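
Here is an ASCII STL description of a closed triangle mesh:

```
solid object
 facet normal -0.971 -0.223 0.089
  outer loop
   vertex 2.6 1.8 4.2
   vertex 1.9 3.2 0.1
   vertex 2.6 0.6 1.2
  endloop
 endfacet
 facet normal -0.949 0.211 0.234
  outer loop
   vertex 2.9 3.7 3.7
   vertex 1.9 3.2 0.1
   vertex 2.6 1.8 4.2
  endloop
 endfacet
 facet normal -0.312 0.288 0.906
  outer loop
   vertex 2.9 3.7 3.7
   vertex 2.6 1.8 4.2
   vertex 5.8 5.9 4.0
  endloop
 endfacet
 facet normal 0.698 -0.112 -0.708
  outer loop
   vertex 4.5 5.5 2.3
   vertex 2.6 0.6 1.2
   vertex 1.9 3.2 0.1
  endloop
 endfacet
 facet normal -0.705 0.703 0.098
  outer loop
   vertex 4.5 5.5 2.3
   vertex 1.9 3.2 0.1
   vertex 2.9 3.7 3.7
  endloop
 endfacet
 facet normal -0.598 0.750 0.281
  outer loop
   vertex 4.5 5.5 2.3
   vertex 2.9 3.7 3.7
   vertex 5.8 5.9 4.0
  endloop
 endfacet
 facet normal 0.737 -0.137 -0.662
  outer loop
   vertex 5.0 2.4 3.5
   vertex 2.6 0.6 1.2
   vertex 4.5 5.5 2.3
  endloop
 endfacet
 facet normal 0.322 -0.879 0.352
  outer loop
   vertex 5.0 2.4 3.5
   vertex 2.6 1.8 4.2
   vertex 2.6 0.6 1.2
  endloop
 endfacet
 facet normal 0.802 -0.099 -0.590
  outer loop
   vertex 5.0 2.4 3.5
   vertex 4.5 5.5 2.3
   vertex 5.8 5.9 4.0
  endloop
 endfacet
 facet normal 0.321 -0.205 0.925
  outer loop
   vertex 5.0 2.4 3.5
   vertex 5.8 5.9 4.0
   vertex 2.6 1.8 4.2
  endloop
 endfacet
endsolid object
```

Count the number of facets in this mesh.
10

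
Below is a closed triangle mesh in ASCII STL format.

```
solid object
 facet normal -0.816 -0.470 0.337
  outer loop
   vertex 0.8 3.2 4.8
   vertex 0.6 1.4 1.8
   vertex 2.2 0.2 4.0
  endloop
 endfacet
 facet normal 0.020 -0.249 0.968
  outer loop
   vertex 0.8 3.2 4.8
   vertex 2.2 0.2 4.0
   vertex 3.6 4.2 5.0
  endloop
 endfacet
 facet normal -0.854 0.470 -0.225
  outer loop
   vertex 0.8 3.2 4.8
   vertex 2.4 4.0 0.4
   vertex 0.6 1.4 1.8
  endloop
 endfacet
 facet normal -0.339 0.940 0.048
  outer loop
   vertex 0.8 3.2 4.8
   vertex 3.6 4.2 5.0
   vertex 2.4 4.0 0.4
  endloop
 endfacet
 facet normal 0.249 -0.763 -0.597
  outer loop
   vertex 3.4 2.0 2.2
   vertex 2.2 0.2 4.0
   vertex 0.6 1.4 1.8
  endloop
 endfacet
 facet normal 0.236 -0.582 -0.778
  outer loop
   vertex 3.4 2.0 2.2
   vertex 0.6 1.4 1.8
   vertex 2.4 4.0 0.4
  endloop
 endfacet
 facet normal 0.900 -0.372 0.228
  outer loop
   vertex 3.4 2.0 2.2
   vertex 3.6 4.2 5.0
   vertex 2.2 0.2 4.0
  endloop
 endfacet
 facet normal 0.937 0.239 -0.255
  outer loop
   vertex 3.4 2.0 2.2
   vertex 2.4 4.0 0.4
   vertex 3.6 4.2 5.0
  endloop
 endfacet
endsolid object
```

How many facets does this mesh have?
8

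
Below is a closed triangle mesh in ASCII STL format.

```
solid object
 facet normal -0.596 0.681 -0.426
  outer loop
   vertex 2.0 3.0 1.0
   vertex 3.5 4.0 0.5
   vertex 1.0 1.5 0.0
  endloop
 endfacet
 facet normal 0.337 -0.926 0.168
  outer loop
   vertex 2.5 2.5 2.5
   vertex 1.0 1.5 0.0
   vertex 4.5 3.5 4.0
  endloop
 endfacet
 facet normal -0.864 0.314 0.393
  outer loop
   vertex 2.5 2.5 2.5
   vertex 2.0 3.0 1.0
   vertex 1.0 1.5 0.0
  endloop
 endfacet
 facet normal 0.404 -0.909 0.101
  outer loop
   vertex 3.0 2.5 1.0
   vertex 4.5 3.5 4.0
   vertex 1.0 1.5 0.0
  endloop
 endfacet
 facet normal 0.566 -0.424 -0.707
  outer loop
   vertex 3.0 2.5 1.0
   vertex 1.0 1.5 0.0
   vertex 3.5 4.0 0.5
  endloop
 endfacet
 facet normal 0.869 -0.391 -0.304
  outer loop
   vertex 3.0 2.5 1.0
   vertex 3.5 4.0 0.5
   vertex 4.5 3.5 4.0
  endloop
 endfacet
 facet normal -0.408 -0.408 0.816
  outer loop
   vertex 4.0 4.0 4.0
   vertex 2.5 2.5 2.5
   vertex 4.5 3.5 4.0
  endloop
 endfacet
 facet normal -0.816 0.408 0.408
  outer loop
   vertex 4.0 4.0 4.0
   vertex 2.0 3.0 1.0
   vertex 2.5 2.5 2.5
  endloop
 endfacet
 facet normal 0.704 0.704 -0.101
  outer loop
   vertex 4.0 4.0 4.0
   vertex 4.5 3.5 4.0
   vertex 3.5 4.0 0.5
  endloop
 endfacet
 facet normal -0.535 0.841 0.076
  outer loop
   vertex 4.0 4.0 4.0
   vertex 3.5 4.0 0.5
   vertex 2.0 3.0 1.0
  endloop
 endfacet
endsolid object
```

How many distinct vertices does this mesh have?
7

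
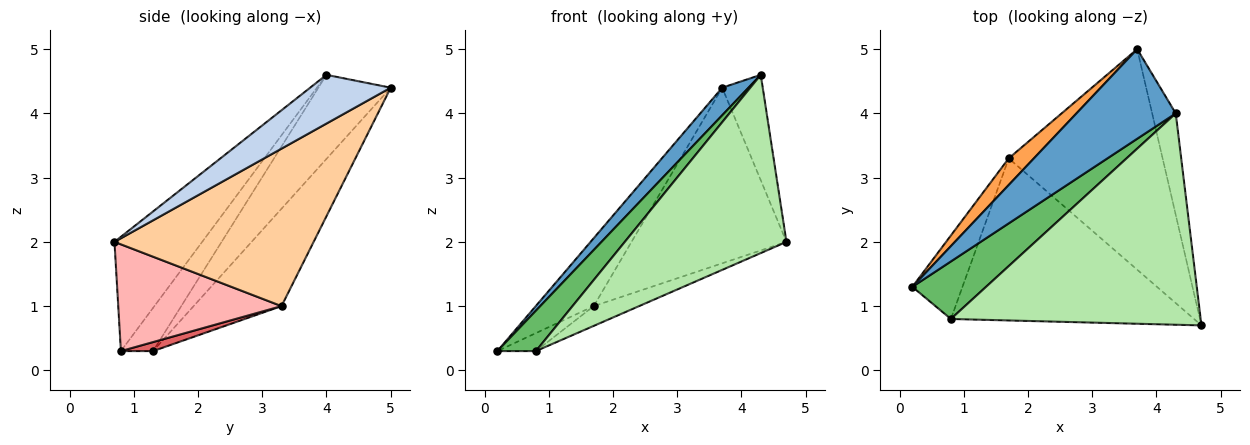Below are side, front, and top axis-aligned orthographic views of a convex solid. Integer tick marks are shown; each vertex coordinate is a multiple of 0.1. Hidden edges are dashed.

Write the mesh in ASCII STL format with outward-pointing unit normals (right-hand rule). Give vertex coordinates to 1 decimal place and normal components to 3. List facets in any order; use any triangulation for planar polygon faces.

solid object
 facet normal -0.629 -0.229 0.743
  outer loop
   vertex 4.3 4.0 4.6
   vertex 3.7 5.0 4.4
   vertex 0.2 1.3 0.3
  endloop
 endfacet
 facet normal 0.820 0.412 -0.397
  outer loop
   vertex 4.3 4.0 4.6
   vertex 4.7 0.7 2.0
   vertex 3.7 5.0 4.4
  endloop
 endfacet
 facet normal -0.816 0.538 0.211
  outer loop
   vertex 1.7 3.3 1.0
   vertex 0.2 1.3 0.3
   vertex 3.7 5.0 4.4
  endloop
 endfacet
 facet normal 0.625 0.486 -0.611
  outer loop
   vertex 1.7 3.3 1.0
   vertex 3.7 5.0 4.4
   vertex 4.7 0.7 2.0
  endloop
 endfacet
 facet normal -0.432 -0.519 0.738
  outer loop
   vertex 0.8 0.8 0.3
   vertex 4.3 4.0 4.6
   vertex 0.2 1.3 0.3
  endloop
 endfacet
 facet normal -0.330 -0.609 0.722
  outer loop
   vertex 0.8 0.8 0.3
   vertex 4.7 0.7 2.0
   vertex 4.3 4.0 4.6
  endloop
 endfacet
 facet normal 0.173 0.207 -0.963
  outer loop
   vertex 0.8 0.8 0.3
   vertex 0.2 1.3 0.3
   vertex 1.7 3.3 1.0
  endloop
 endfacet
 facet normal 0.400 0.111 -0.910
  outer loop
   vertex 0.8 0.8 0.3
   vertex 1.7 3.3 1.0
   vertex 4.7 0.7 2.0
  endloop
 endfacet
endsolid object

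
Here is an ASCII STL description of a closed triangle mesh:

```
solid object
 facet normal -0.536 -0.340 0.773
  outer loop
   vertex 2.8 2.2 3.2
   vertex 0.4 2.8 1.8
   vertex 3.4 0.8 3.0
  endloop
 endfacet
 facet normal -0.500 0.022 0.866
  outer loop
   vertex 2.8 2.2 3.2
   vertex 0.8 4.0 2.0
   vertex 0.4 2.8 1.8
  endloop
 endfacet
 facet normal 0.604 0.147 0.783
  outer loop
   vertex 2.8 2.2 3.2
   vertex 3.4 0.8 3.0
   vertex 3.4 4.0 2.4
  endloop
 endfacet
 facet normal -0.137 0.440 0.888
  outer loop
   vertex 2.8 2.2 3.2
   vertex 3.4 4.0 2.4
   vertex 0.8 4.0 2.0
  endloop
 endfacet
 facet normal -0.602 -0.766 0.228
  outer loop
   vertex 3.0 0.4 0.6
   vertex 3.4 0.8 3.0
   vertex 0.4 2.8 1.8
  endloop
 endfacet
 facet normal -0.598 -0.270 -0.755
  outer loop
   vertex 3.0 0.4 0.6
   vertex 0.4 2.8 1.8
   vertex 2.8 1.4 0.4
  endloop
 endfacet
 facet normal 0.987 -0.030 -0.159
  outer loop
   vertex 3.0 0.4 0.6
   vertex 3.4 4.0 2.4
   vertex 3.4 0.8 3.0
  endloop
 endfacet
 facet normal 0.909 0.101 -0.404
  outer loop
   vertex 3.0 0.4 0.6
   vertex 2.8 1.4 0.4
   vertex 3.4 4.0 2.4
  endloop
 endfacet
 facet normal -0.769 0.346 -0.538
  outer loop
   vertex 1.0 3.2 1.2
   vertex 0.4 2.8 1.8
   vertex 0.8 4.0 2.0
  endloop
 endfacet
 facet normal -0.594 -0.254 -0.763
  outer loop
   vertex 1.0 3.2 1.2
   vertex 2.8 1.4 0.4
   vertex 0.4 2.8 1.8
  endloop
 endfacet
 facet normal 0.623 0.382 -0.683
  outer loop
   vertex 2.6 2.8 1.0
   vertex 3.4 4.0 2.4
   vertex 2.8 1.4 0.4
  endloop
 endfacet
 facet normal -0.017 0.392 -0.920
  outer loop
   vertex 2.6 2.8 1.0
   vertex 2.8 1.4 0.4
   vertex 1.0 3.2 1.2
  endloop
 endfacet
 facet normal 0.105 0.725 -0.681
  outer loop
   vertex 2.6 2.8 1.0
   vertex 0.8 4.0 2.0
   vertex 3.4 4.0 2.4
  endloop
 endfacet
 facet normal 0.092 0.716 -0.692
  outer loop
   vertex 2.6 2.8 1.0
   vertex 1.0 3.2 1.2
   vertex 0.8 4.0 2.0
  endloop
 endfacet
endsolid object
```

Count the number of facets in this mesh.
14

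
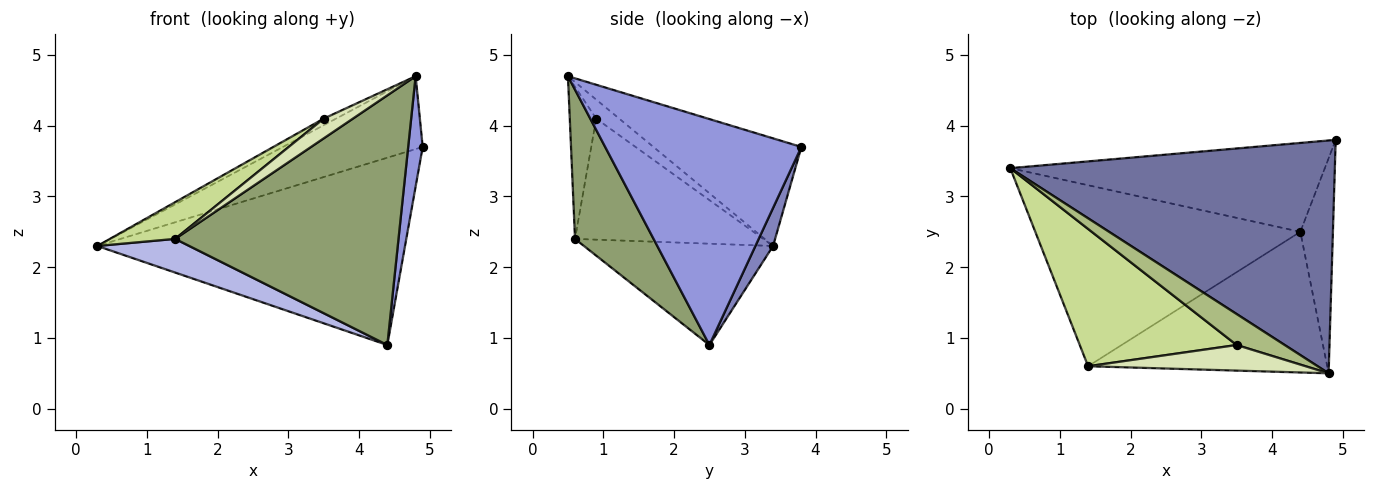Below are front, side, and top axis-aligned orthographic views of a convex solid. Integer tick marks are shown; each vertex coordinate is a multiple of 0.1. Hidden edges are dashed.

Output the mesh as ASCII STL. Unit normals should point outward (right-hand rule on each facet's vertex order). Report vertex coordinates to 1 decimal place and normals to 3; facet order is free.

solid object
 facet normal -0.302 0.285 0.910
  outer loop
   vertex 4.8 0.5 4.7
   vertex 4.9 3.8 3.7
   vertex 0.3 3.4 2.3
  endloop
 endfacet
 facet normal 0.052 0.902 -0.428
  outer loop
   vertex 4.4 2.5 0.9
   vertex 0.3 3.4 2.3
   vertex 4.9 3.8 3.7
  endloop
 endfacet
 facet normal 0.987 -0.073 -0.142
  outer loop
   vertex 4.4 2.5 0.9
   vertex 4.9 3.8 3.7
   vertex 4.8 0.5 4.7
  endloop
 endfacet
 facet normal -0.352 -0.171 -0.920
  outer loop
   vertex 1.4 0.6 2.4
   vertex 0.3 3.4 2.3
   vertex 4.4 2.5 0.9
  endloop
 endfacet
 facet normal 0.293 -0.833 -0.469
  outer loop
   vertex 1.4 0.6 2.4
   vertex 4.4 2.5 0.9
   vertex 4.8 0.5 4.7
  endloop
 endfacet
 facet normal -0.361 0.194 0.912
  outer loop
   vertex 3.5 0.9 4.1
   vertex 4.8 0.5 4.7
   vertex 0.3 3.4 2.3
  endloop
 endfacet
 facet normal -0.598 -0.207 0.775
  outer loop
   vertex 3.5 0.9 4.1
   vertex 0.3 3.4 2.3
   vertex 1.4 0.6 2.4
  endloop
 endfacet
 facet normal -0.484 -0.535 0.692
  outer loop
   vertex 3.5 0.9 4.1
   vertex 1.4 0.6 2.4
   vertex 4.8 0.5 4.7
  endloop
 endfacet
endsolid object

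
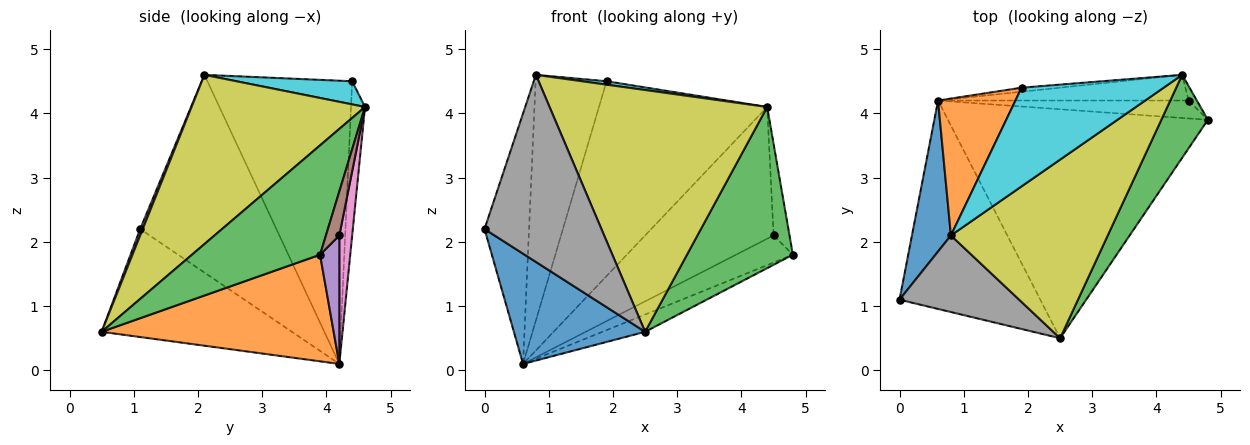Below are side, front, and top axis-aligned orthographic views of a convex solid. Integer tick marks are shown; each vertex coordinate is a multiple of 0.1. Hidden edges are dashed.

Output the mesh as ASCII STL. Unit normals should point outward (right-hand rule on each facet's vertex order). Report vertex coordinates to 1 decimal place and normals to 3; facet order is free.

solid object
 facet normal -0.561 -0.387 -0.732
  outer loop
   vertex 2.5 0.5 0.6
   vertex 0.0 1.1 2.2
   vertex 0.6 4.2 0.1
  endloop
 endfacet
 facet normal 0.379 0.070 -0.923
  outer loop
   vertex 2.5 0.5 0.6
   vertex 0.6 4.2 0.1
   vertex 4.8 3.9 1.8
  endloop
 endfacet
 facet normal 0.732 -0.605 0.312
  outer loop
   vertex 2.5 0.5 0.6
   vertex 4.8 3.9 1.8
   vertex 4.4 4.6 4.1
  endloop
 endfacet
 facet normal -0.083 0.996 -0.021
  outer loop
   vertex 1.9 4.4 4.5
   vertex 4.4 4.6 4.1
   vertex 0.6 4.2 0.1
  endloop
 endfacet
 facet normal 0.272 0.803 -0.531
  outer loop
   vertex 4.5 4.2 2.1
   vertex 4.8 3.9 1.8
   vertex 0.6 4.2 0.1
  endloop
 endfacet
 facet normal 0.639 0.759 -0.120
  outer loop
   vertex 4.5 4.2 2.1
   vertex 4.4 4.6 4.1
   vertex 4.8 3.9 1.8
  endloop
 endfacet
 facet normal 0.098 0.977 -0.190
  outer loop
   vertex 4.5 4.2 2.1
   vertex 0.6 4.2 0.1
   vertex 4.4 4.6 4.1
  endloop
 endfacet
 facet normal 0.020 -0.925 0.379
  outer loop
   vertex 0.8 2.1 4.6
   vertex 0.0 1.1 2.2
   vertex 2.5 0.5 0.6
  endloop
 endfacet
 facet normal 0.540 -0.677 0.500
  outer loop
   vertex 0.8 2.1 4.6
   vertex 2.5 0.5 0.6
   vertex 4.4 4.6 4.1
  endloop
 endfacet
 facet normal 0.161 -0.034 0.986
  outer loop
   vertex 0.8 2.1 4.6
   vertex 4.4 4.6 4.1
   vertex 1.9 4.4 4.5
  endloop
 endfacet
 facet normal -0.934 0.306 0.184
  outer loop
   vertex 0.8 2.1 4.6
   vertex 0.6 4.2 0.1
   vertex 0.0 1.1 2.2
  endloop
 endfacet
 facet normal -0.872 0.427 0.238
  outer loop
   vertex 0.8 2.1 4.6
   vertex 1.9 4.4 4.5
   vertex 0.6 4.2 0.1
  endloop
 endfacet
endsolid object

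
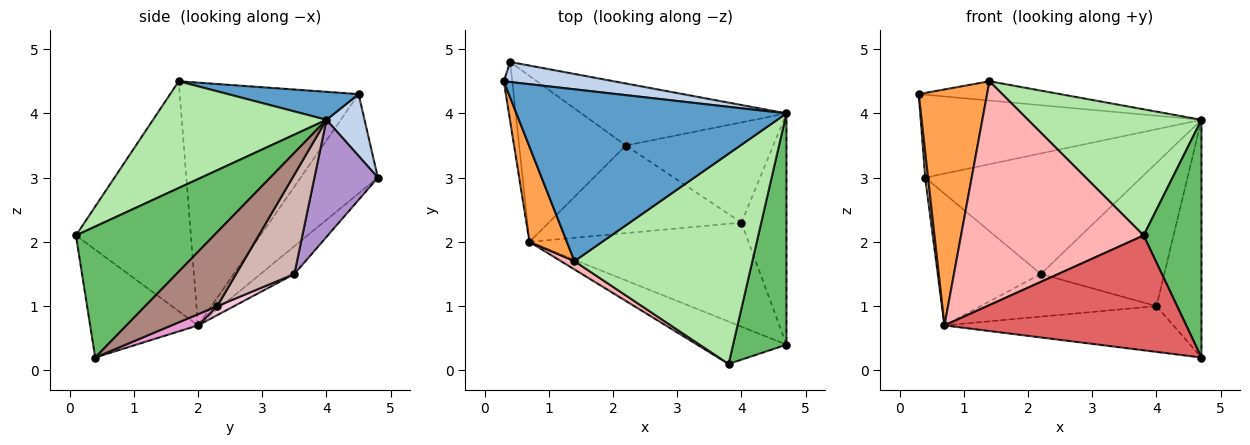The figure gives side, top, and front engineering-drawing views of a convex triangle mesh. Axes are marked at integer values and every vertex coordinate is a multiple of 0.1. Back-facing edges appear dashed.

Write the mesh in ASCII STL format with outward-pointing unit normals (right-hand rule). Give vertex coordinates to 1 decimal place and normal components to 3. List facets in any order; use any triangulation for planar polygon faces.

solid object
 facet normal 0.102 0.111 0.989
  outer loop
   vertex 4.7 4.0 3.9
   vertex 0.3 4.5 4.3
   vertex 1.4 1.7 4.5
  endloop
 endfacet
 facet normal 0.131 0.964 0.232
  outer loop
   vertex 4.7 4.0 3.9
   vertex 0.4 4.8 3.0
   vertex 0.3 4.5 4.3
  endloop
 endfacet
 facet normal -0.925 -0.353 0.142
  outer loop
   vertex 0.7 2.0 0.7
   vertex 1.4 1.7 4.5
   vertex 0.3 4.5 4.3
  endloop
 endfacet
 facet normal -0.996 -0.037 -0.085
  outer loop
   vertex 0.7 2.0 0.7
   vertex 0.3 4.5 4.3
   vertex 0.4 4.8 3.0
  endloop
 endfacet
 facet normal 0.863 -0.362 0.352
  outer loop
   vertex 3.8 0.1 2.1
   vertex 4.7 0.4 0.2
   vertex 4.7 4.0 3.9
  endloop
 endfacet
 facet normal 0.457 -0.457 0.762
  outer loop
   vertex 3.8 0.1 2.1
   vertex 4.7 4.0 3.9
   vertex 1.4 1.7 4.5
  endloop
 endfacet
 facet normal -0.386 -0.865 -0.320
  outer loop
   vertex 3.8 0.1 2.1
   vertex 0.7 2.0 0.7
   vertex 4.7 0.4 0.2
  endloop
 endfacet
 facet normal -0.533 -0.846 0.031
  outer loop
   vertex 3.8 0.1 2.1
   vertex 1.4 1.7 4.5
   vertex 0.7 2.0 0.7
  endloop
 endfacet
 facet normal 0.253 0.860 -0.442
  outer loop
   vertex 2.2 3.5 1.5
   vertex 0.4 4.8 3.0
   vertex 4.7 4.0 3.9
  endloop
 endfacet
 facet normal -0.200 0.609 -0.768
  outer loop
   vertex 2.2 3.5 1.5
   vertex 0.7 2.0 0.7
   vertex 0.4 4.8 3.0
  endloop
 endfacet
 facet normal 0.754 0.471 -0.458
  outer loop
   vertex 4.0 2.3 1.0
   vertex 4.7 4.0 3.9
   vertex 4.7 0.4 0.2
  endloop
 endfacet
 facet normal 0.361 0.764 -0.535
  outer loop
   vertex 4.0 2.3 1.0
   vertex 2.2 3.5 1.5
   vertex 4.7 4.0 3.9
  endloop
 endfacet
 facet normal 0.047 0.402 -0.914
  outer loop
   vertex 4.0 2.3 1.0
   vertex 4.7 0.4 0.2
   vertex 0.7 2.0 0.7
  endloop
 endfacet
 facet normal 0.042 0.437 -0.898
  outer loop
   vertex 4.0 2.3 1.0
   vertex 0.7 2.0 0.7
   vertex 2.2 3.5 1.5
  endloop
 endfacet
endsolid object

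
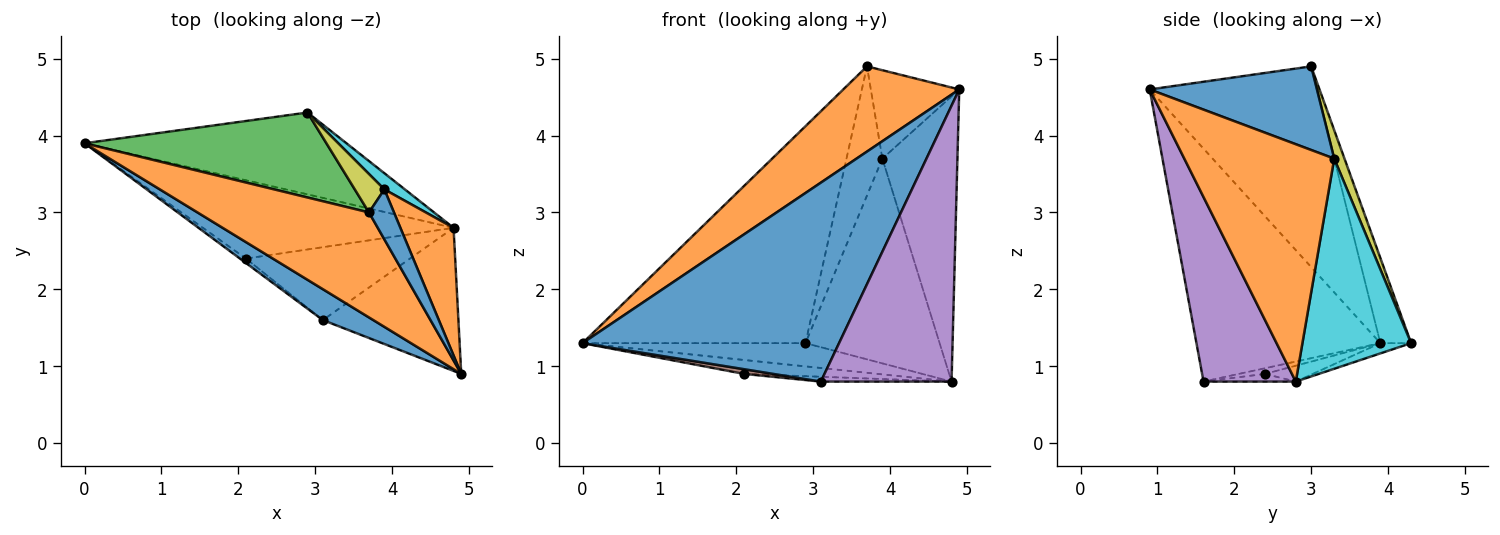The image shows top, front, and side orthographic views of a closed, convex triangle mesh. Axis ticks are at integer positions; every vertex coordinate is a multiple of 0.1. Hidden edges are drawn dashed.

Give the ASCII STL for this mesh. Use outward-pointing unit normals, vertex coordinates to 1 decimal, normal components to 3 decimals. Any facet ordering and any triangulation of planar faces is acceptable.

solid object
 facet normal -0.578 -0.806 0.125
  outer loop
   vertex 3.1 1.6 0.8
   vertex 4.9 0.9 4.6
   vertex 0.0 3.9 1.3
  endloop
 endfacet
 facet normal -0.673 -0.466 0.575
  outer loop
   vertex 3.7 3.0 4.9
   vertex 0.0 3.9 1.3
   vertex 4.9 0.9 4.6
  endloop
 endfacet
 facet normal -0.127 0.924 0.362
  outer loop
   vertex 3.7 3.0 4.9
   vertex 2.9 4.3 1.3
   vertex 0.0 3.9 1.3
  endloop
 endfacet
 facet normal -0.038 0.273 -0.961
  outer loop
   vertex 4.8 2.8 0.8
   vertex 0.0 3.9 1.3
   vertex 2.9 4.3 1.3
  endloop
 endfacet
 facet normal 0.531 -0.752 -0.390
  outer loop
   vertex 4.8 2.8 0.8
   vertex 4.9 0.9 4.6
   vertex 3.1 1.6 0.8
  endloop
 endfacet
 facet normal -0.545 -0.609 -0.577
  outer loop
   vertex 2.1 2.4 0.9
   vertex 3.1 1.6 0.8
   vertex 0.0 3.9 1.3
  endloop
 endfacet
 facet normal -0.062 0.175 -0.983
  outer loop
   vertex 2.1 2.4 0.9
   vertex 0.0 3.9 1.3
   vertex 4.8 2.8 0.8
  endloop
 endfacet
 facet normal -0.047 0.066 -0.997
  outer loop
   vertex 2.1 2.4 0.9
   vertex 4.8 2.8 0.8
   vertex 3.1 1.6 0.8
  endloop
 endfacet
 facet normal 0.264 0.924 0.275
  outer loop
   vertex 3.9 3.3 3.7
   vertex 2.9 4.3 1.3
   vertex 3.7 3.0 4.9
  endloop
 endfacet
 facet normal 0.628 0.775 0.061
  outer loop
   vertex 3.9 3.3 3.7
   vertex 4.8 2.8 0.8
   vertex 2.9 4.3 1.3
  endloop
 endfacet
 facet normal 0.855 0.452 0.255
  outer loop
   vertex 3.9 3.3 3.7
   vertex 3.7 3.0 4.9
   vertex 4.9 0.9 4.6
  endloop
 endfacet
 facet normal 0.877 0.439 0.196
  outer loop
   vertex 3.9 3.3 3.7
   vertex 4.9 0.9 4.6
   vertex 4.8 2.8 0.8
  endloop
 endfacet
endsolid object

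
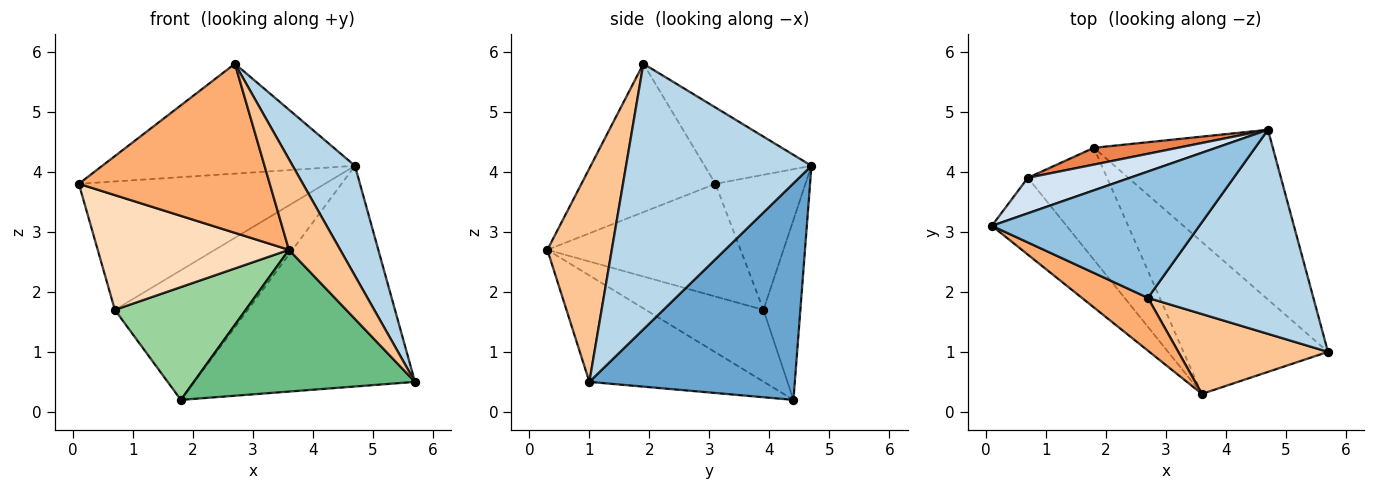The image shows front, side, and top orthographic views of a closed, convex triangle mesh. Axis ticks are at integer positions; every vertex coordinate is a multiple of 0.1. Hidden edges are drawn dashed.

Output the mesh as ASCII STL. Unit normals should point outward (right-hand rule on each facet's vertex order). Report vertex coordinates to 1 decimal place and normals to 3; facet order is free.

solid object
 facet normal 0.594 0.638 -0.491
  outer loop
   vertex 1.8 4.4 0.2
   vertex 4.7 4.7 4.1
   vertex 5.7 1.0 0.5
  endloop
 endfacet
 facet normal -0.267 0.632 0.727
  outer loop
   vertex 2.7 1.9 5.8
   vertex 4.7 4.7 4.1
   vertex 0.1 3.1 3.8
  endloop
 endfacet
 facet normal 0.816 -0.274 0.509
  outer loop
   vertex 2.7 1.9 5.8
   vertex 5.7 1.0 0.5
   vertex 4.7 4.7 4.1
  endloop
 endfacet
 facet normal -0.333 0.909 0.251
  outer loop
   vertex 0.7 3.9 1.7
   vertex 0.1 3.1 3.8
   vertex 4.7 4.7 4.1
  endloop
 endfacet
 facet normal -0.266 0.956 0.124
  outer loop
   vertex 0.7 3.9 1.7
   vertex 4.7 4.7 4.1
   vertex 1.8 4.4 0.2
  endloop
 endfacet
 facet normal -0.557 -0.793 0.248
  outer loop
   vertex 3.6 0.3 2.7
   vertex 2.7 1.9 5.8
   vertex 0.1 3.1 3.8
  endloop
 endfacet
 facet normal 0.686 -0.546 0.481
  outer loop
   vertex 3.6 0.3 2.7
   vertex 5.7 1.0 0.5
   vertex 2.7 1.9 5.8
  endloop
 endfacet
 facet normal -0.643 -0.636 -0.426
  outer loop
   vertex 3.6 0.3 2.7
   vertex 0.1 3.1 3.8
   vertex 0.7 3.9 1.7
  endloop
 endfacet
 facet normal -0.474 -0.601 -0.644
  outer loop
   vertex 3.6 0.3 2.7
   vertex 1.8 4.4 0.2
   vertex 5.7 1.0 0.5
  endloop
 endfacet
 facet normal -0.538 -0.598 -0.594
  outer loop
   vertex 3.6 0.3 2.7
   vertex 0.7 3.9 1.7
   vertex 1.8 4.4 0.2
  endloop
 endfacet
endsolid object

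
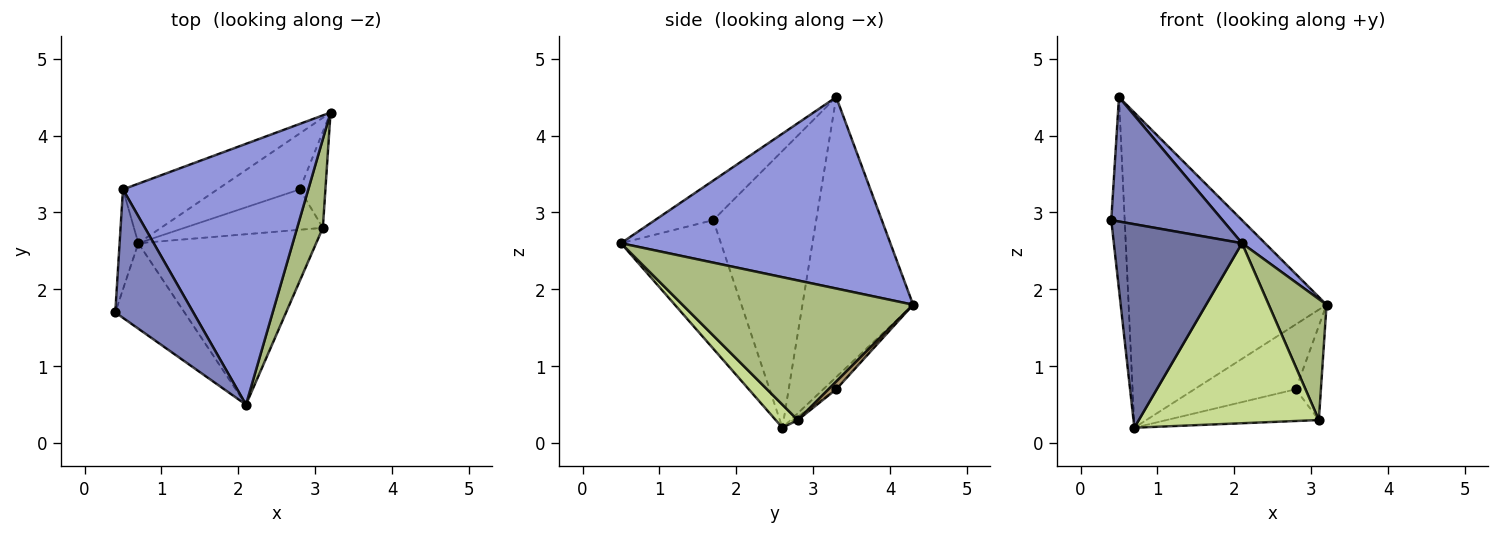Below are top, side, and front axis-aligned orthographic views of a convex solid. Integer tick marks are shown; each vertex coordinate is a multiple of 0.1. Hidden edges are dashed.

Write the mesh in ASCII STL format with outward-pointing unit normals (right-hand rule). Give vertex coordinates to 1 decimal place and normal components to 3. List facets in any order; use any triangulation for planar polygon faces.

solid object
 facet normal -0.584 -0.749 -0.314
  outer loop
   vertex 0.7 2.6 0.2
   vertex 2.1 0.5 2.6
   vertex 0.4 1.7 2.9
  endloop
 endfacet
 facet normal -0.342 -0.654 0.675
  outer loop
   vertex 0.5 3.3 4.5
   vertex 0.4 1.7 2.9
   vertex 2.1 0.5 2.6
  endloop
 endfacet
 facet normal 0.717 -0.061 0.694
  outer loop
   vertex 0.5 3.3 4.5
   vertex 2.1 0.5 2.6
   vertex 3.2 4.3 1.8
  endloop
 endfacet
 facet normal -0.989 0.129 -0.067
  outer loop
   vertex 0.5 3.3 4.5
   vertex 0.7 2.6 0.2
   vertex 0.4 1.7 2.9
  endloop
 endfacet
 facet normal -0.482 0.861 -0.163
  outer loop
   vertex 0.5 3.3 4.5
   vertex 3.2 4.3 1.8
   vertex 0.7 2.6 0.2
  endloop
 endfacet
 facet normal 0.955 -0.239 0.176
  outer loop
   vertex 3.1 2.8 0.3
   vertex 3.2 4.3 1.8
   vertex 2.1 0.5 2.6
  endloop
 endfacet
 facet normal 0.089 -0.723 -0.685
  outer loop
   vertex 3.1 2.8 0.3
   vertex 2.1 0.5 2.6
   vertex 0.7 2.6 0.2
  endloop
 endfacet
 facet normal -0.096 0.754 -0.650
  outer loop
   vertex 2.8 3.3 0.7
   vertex 0.7 2.6 0.2
   vertex 3.2 4.3 1.8
  endloop
 endfacet
 facet normal 0.210 0.684 -0.698
  outer loop
   vertex 2.8 3.3 0.7
   vertex 3.2 4.3 1.8
   vertex 3.1 2.8 0.3
  endloop
 endfacet
 facet normal -0.019 0.618 -0.786
  outer loop
   vertex 2.8 3.3 0.7
   vertex 3.1 2.8 0.3
   vertex 0.7 2.6 0.2
  endloop
 endfacet
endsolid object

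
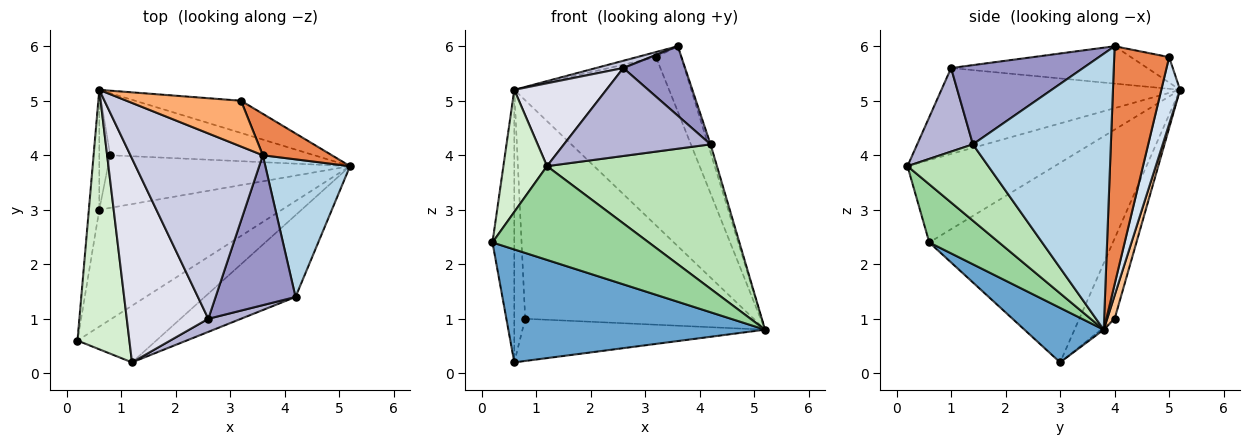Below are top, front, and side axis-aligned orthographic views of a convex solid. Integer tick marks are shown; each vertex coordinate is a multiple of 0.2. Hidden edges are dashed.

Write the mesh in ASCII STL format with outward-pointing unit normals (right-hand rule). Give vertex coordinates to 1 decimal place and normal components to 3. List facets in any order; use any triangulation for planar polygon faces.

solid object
 facet normal 0.210 -0.679 -0.703
  outer loop
   vertex 0.6 3.0 0.2
   vertex 5.2 3.8 0.8
   vertex 0.2 0.6 2.4
  endloop
 endfacet
 facet normal -0.992 0.118 -0.052
  outer loop
   vertex 0.6 3.0 0.2
   vertex 0.2 0.6 2.4
   vertex 0.6 5.2 5.2
  endloop
 endfacet
 facet normal 0.956 0.017 0.293
  outer loop
   vertex 4.2 1.4 4.2
   vertex 5.2 3.8 0.8
   vertex 3.6 4.0 6.0
  endloop
 endfacet
 facet normal 0.118 0.975 -0.187
  outer loop
   vertex 3.2 5.0 5.8
   vertex 5.2 3.8 0.8
   vertex 0.6 5.2 5.2
  endloop
 endfacet
 facet normal 0.879 0.403 0.255
  outer loop
   vertex 3.2 5.0 5.8
   vertex 3.6 4.0 6.0
   vertex 5.2 3.8 0.8
  endloop
 endfacet
 facet normal -0.216 0.108 0.970
  outer loop
   vertex 3.2 5.0 5.8
   vertex 0.6 5.2 5.2
   vertex 3.6 4.0 6.0
  endloop
 endfacet
 facet normal 0.031 0.961 -0.273
  outer loop
   vertex 0.8 4.0 1.0
   vertex 0.6 5.2 5.2
   vertex 5.2 3.8 0.8
  endloop
 endfacet
 facet normal -0.007 0.626 -0.780
  outer loop
   vertex 0.8 4.0 1.0
   vertex 5.2 3.8 0.8
   vertex 0.6 3.0 0.2
  endloop
 endfacet
 facet normal -0.948 0.292 -0.129
  outer loop
   vertex 0.8 4.0 1.0
   vertex 0.6 3.0 0.2
   vertex 0.6 5.2 5.2
  endloop
 endfacet
 facet normal 0.357 -0.799 -0.483
  outer loop
   vertex 1.2 0.2 3.8
   vertex 0.2 0.6 2.4
   vertex 5.2 3.8 0.8
  endloop
 endfacet
 facet normal 0.382 -0.804 -0.455
  outer loop
   vertex 1.2 0.2 3.8
   vertex 5.2 3.8 0.8
   vertex 4.2 1.4 4.2
  endloop
 endfacet
 facet normal -0.821 -0.243 0.517
  outer loop
   vertex 1.2 0.2 3.8
   vertex 0.6 5.2 5.2
   vertex 0.2 0.6 2.4
  endloop
 endfacet
 facet normal 0.669 -0.313 0.675
  outer loop
   vertex 2.6 1.0 5.6
   vertex 4.2 1.4 4.2
   vertex 3.6 4.0 6.0
  endloop
 endfacet
 facet normal 0.352 -0.926 0.138
  outer loop
   vertex 2.6 1.0 5.6
   vertex 1.2 0.2 3.8
   vertex 4.2 1.4 4.2
  endloop
 endfacet
 facet normal -0.272 -0.038 0.962
  outer loop
   vertex 2.6 1.0 5.6
   vertex 3.6 4.0 6.0
   vertex 0.6 5.2 5.2
  endloop
 endfacet
 facet normal -0.698 -0.269 0.663
  outer loop
   vertex 2.6 1.0 5.6
   vertex 0.6 5.2 5.2
   vertex 1.2 0.2 3.8
  endloop
 endfacet
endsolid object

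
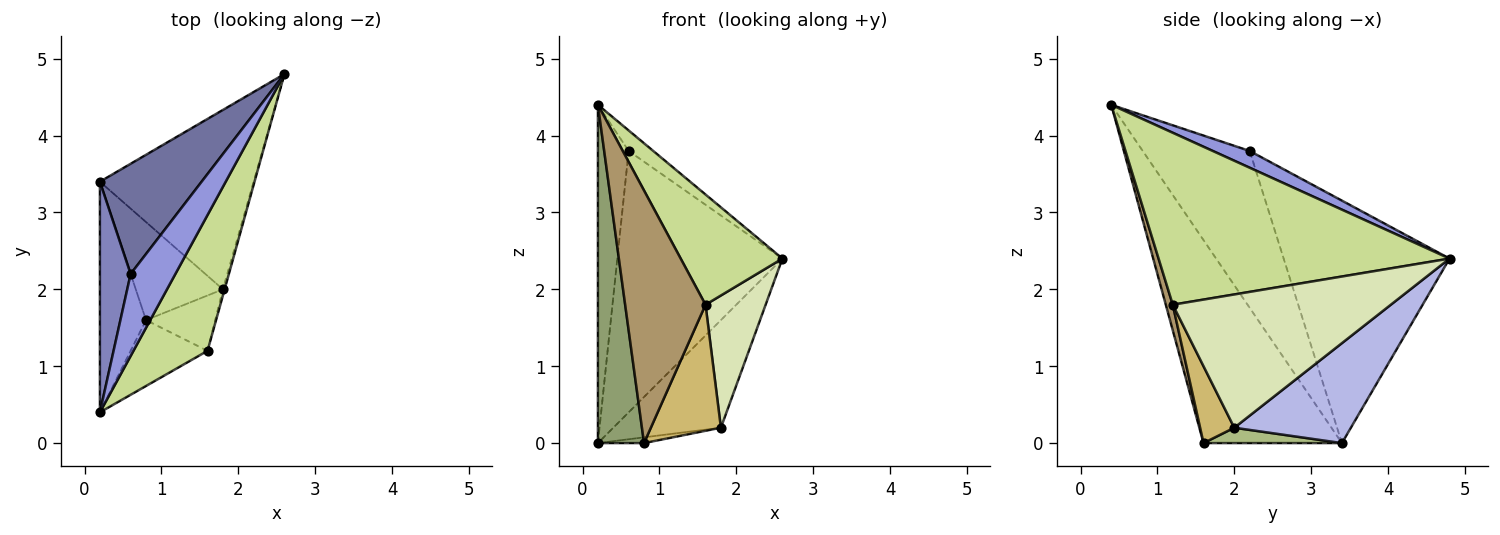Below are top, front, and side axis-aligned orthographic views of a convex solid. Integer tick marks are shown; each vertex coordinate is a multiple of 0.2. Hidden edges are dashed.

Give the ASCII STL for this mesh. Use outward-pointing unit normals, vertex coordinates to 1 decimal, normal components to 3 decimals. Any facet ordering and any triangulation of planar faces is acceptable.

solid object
 facet normal -0.679 0.676 0.285
  outer loop
   vertex 0.6 2.2 3.8
   vertex 2.6 4.8 2.4
   vertex 0.2 3.4 0.0
  endloop
 endfacet
 facet normal -0.944 0.272 0.185
  outer loop
   vertex 0.6 2.2 3.8
   vertex 0.2 3.4 0.0
   vertex 0.2 0.4 4.4
  endloop
 endfacet
 facet normal 0.342 0.228 0.912
  outer loop
   vertex 0.6 2.2 3.8
   vertex 0.2 0.4 4.4
   vertex 2.6 4.8 2.4
  endloop
 endfacet
 facet normal 0.487 0.449 -0.749
  outer loop
   vertex 1.8 2.0 0.2
   vertex 0.2 3.4 0.0
   vertex 2.6 4.8 2.4
  endloop
 endfacet
 facet normal -0.927 -0.309 -0.211
  outer loop
   vertex 0.8 1.6 0.0
   vertex 0.2 0.4 4.4
   vertex 0.2 3.4 0.0
  endloop
 endfacet
 facet normal 0.173 0.058 -0.983
  outer loop
   vertex 0.8 1.6 0.0
   vertex 0.2 3.4 0.0
   vertex 1.8 2.0 0.2
  endloop
 endfacet
 facet normal 0.874 -0.306 0.377
  outer loop
   vertex 1.6 1.2 1.8
   vertex 2.6 4.8 2.4
   vertex 0.2 0.4 4.4
  endloop
 endfacet
 facet normal 0.964 -0.266 -0.012
  outer loop
   vertex 1.6 1.2 1.8
   vertex 1.8 2.0 0.2
   vertex 2.6 4.8 2.4
  endloop
 endfacet
 facet normal 0.084 -0.964 -0.252
  outer loop
   vertex 1.6 1.2 1.8
   vertex 0.2 0.4 4.4
   vertex 0.8 1.6 0.0
  endloop
 endfacet
 facet normal 0.408 -0.836 -0.367
  outer loop
   vertex 1.6 1.2 1.8
   vertex 0.8 1.6 0.0
   vertex 1.8 2.0 0.2
  endloop
 endfacet
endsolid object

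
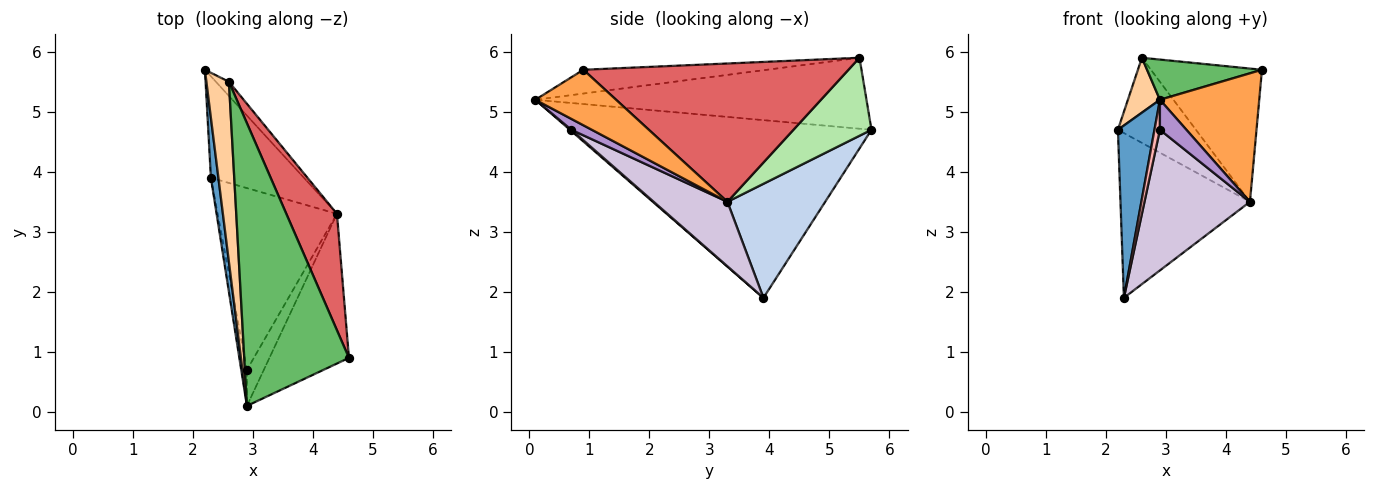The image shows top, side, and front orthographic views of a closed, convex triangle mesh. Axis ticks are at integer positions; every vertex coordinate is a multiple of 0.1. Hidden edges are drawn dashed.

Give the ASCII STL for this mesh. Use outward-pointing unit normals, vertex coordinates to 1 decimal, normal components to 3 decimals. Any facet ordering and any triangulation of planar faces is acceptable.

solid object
 facet normal -0.992 -0.120 0.042
  outer loop
   vertex 2.3 3.9 1.9
   vertex 2.9 0.1 5.2
   vertex 2.2 5.7 4.7
  endloop
 endfacet
 facet normal 0.541 0.716 -0.441
  outer loop
   vertex 4.4 3.3 3.5
   vertex 2.3 3.9 1.9
   vertex 2.2 5.7 4.7
  endloop
 endfacet
 facet normal 0.468 -0.576 -0.670
  outer loop
   vertex 4.4 3.3 3.5
   vertex 4.6 0.9 5.7
   vertex 2.9 0.1 5.2
  endloop
 endfacet
 facet normal -0.949 -0.092 0.301
  outer loop
   vertex 2.6 5.5 5.9
   vertex 2.2 5.7 4.7
   vertex 2.9 0.1 5.2
  endloop
 endfacet
 facet normal -0.219 -0.137 0.966
  outer loop
   vertex 2.6 5.5 5.9
   vertex 2.9 0.1 5.2
   vertex 4.6 0.9 5.7
  endloop
 endfacet
 facet normal 0.702 0.702 -0.117
  outer loop
   vertex 2.6 5.5 5.9
   vertex 4.4 3.3 3.5
   vertex 2.2 5.7 4.7
  endloop
 endfacet
 facet normal 0.874 0.366 0.320
  outer loop
   vertex 2.6 5.5 5.9
   vertex 4.6 0.9 5.7
   vertex 4.4 3.3 3.5
  endloop
 endfacet
 facet normal 0.168 -0.631 -0.757
  outer loop
   vertex 2.9 0.7 4.7
   vertex 2.9 0.1 5.2
   vertex 2.3 3.9 1.9
  endloop
 endfacet
 facet normal 0.444 -0.574 -0.688
  outer loop
   vertex 2.9 0.7 4.7
   vertex 4.4 3.3 3.5
   vertex 2.9 0.1 5.2
  endloop
 endfacet
 facet normal 0.393 -0.563 -0.727
  outer loop
   vertex 2.9 0.7 4.7
   vertex 2.3 3.9 1.9
   vertex 4.4 3.3 3.5
  endloop
 endfacet
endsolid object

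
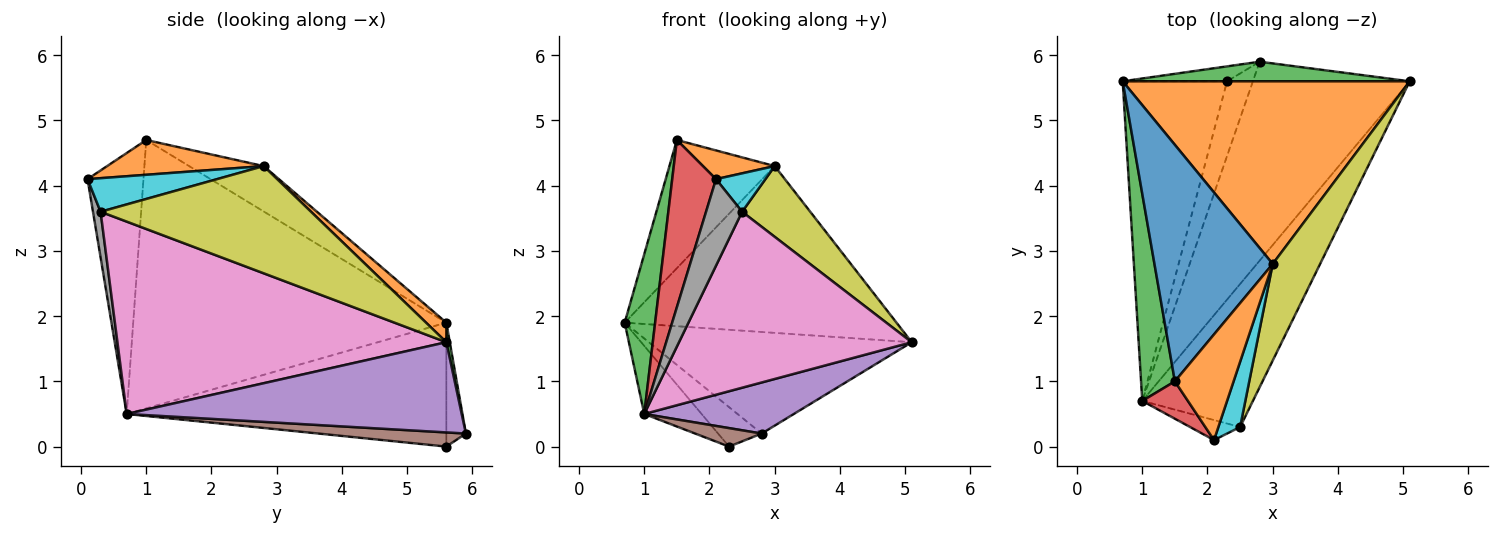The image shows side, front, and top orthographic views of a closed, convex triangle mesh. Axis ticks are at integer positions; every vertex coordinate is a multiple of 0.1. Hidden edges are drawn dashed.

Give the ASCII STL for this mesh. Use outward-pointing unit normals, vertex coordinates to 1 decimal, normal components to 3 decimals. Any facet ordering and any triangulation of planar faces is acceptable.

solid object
 facet normal -0.758 0.136 -0.638
  outer loop
   vertex 1.0 0.7 0.5
   vertex 0.7 5.6 1.9
   vertex 2.3 5.6 0.0
  endloop
 endfacet
 facet normal 0.050 0.673 0.738
  outer loop
   vertex 3.0 2.8 4.3
   vertex 5.1 5.6 1.6
   vertex 0.7 5.6 1.9
  endloop
 endfacet
 facet normal 0.013 0.982 0.189
  outer loop
   vertex 2.8 5.9 0.2
   vertex 0.7 5.6 1.9
   vertex 5.1 5.6 1.6
  endloop
 endfacet
 facet normal -0.387 0.862 -0.326
  outer loop
   vertex 2.8 5.9 0.2
   vertex 2.3 5.6 0.0
   vertex 0.7 5.6 1.9
  endloop
 endfacet
 facet normal 0.487 -0.217 -0.846
  outer loop
   vertex 2.8 5.9 0.2
   vertex 5.1 5.6 1.6
   vertex 1.0 0.7 0.5
  endloop
 endfacet
 facet normal 0.470 -0.212 -0.857
  outer loop
   vertex 2.8 5.9 0.2
   vertex 1.0 0.7 0.5
   vertex 2.3 5.6 0.0
  endloop
 endfacet
 facet normal 0.739 -0.523 -0.425
  outer loop
   vertex 2.5 0.3 3.6
   vertex 1.0 0.7 0.5
   vertex 5.1 5.6 1.6
  endloop
 endfacet
 facet normal 0.201 -0.954 -0.221
  outer loop
   vertex 2.5 0.3 3.6
   vertex 2.1 0.1 4.1
   vertex 1.0 0.7 0.5
  endloop
 endfacet
 facet normal 0.877 -0.284 0.388
  outer loop
   vertex 2.5 0.3 3.6
   vertex 5.1 5.6 1.6
   vertex 3.0 2.8 4.3
  endloop
 endfacet
 facet normal 0.799 -0.305 0.518
  outer loop
   vertex 2.5 0.3 3.6
   vertex 3.0 2.8 4.3
   vertex 2.1 0.1 4.1
  endloop
 endfacet
 facet normal -0.320 0.451 0.833
  outer loop
   vertex 1.5 1.0 4.7
   vertex 3.0 2.8 4.3
   vertex 0.7 5.6 1.9
  endloop
 endfacet
 facet normal 0.496 -0.228 0.838
  outer loop
   vertex 1.5 1.0 4.7
   vertex 2.1 0.1 4.1
   vertex 3.0 2.8 4.3
  endloop
 endfacet
 facet normal -0.988 -0.096 0.124
  outer loop
   vertex 1.5 1.0 4.7
   vertex 0.7 5.6 1.9
   vertex 1.0 0.7 0.5
  endloop
 endfacet
 facet normal -0.780 -0.611 0.136
  outer loop
   vertex 1.5 1.0 4.7
   vertex 1.0 0.7 0.5
   vertex 2.1 0.1 4.1
  endloop
 endfacet
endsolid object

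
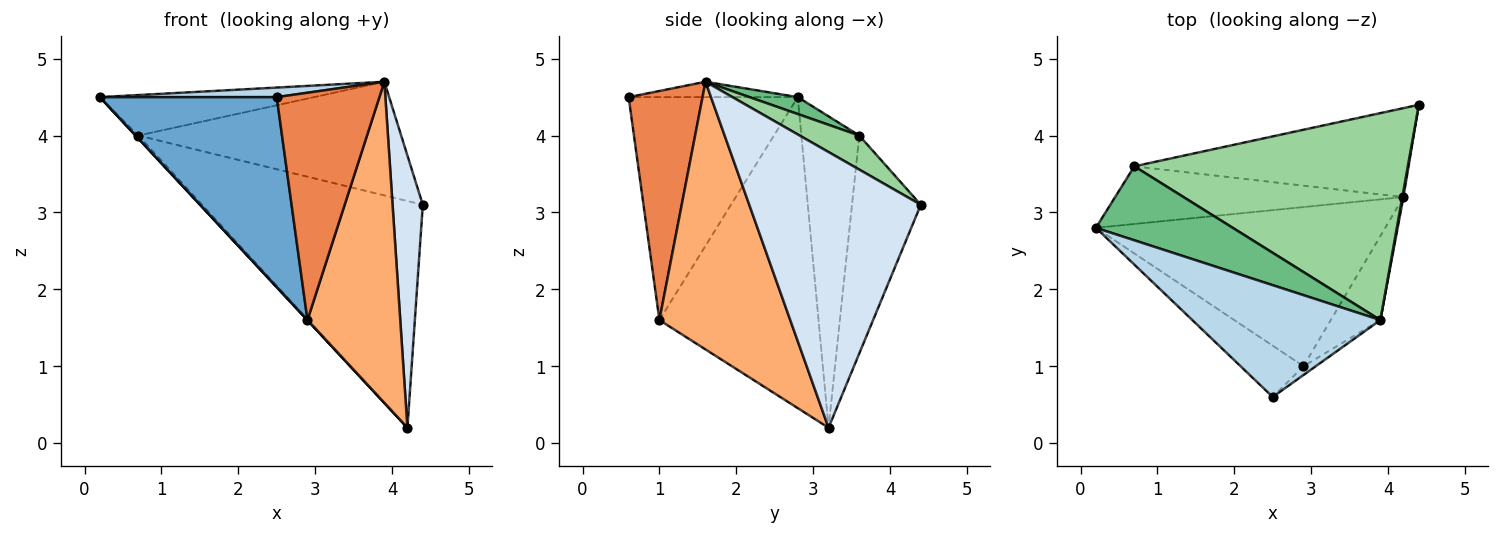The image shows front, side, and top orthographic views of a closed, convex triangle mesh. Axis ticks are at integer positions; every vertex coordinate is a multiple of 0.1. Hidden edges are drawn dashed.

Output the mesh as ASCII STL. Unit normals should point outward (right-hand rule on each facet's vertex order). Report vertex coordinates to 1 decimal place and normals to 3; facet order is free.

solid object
 facet normal -0.678 -0.709 -0.191
  outer loop
   vertex 2.9 1.0 1.6
   vertex 2.5 0.6 4.5
   vertex 0.2 2.8 4.5
  endloop
 endfacet
 facet normal -0.732 -0.001 -0.681
  outer loop
   vertex 2.9 1.0 1.6
   vertex 0.2 2.8 4.5
   vertex 4.2 3.2 0.2
  endloop
 endfacet
 facet normal -0.081 -0.085 0.993
  outer loop
   vertex 3.9 1.6 4.7
   vertex 0.2 2.8 4.5
   vertex 2.5 0.6 4.5
  endloop
 endfacet
 facet normal 0.985 -0.174 0.004
  outer loop
   vertex 3.9 1.6 4.7
   vertex 4.2 3.2 0.2
   vertex 4.4 4.4 3.1
  endloop
 endfacet
 facet normal 0.584 -0.811 -0.031
  outer loop
   vertex 3.9 1.6 4.7
   vertex 2.5 0.6 4.5
   vertex 2.9 1.0 1.6
  endloop
 endfacet
 facet normal 0.807 -0.572 -0.150
  outer loop
   vertex 3.9 1.6 4.7
   vertex 2.9 1.0 1.6
   vertex 4.2 3.2 0.2
  endloop
 endfacet
 facet normal -0.733 0.034 -0.679
  outer loop
   vertex 0.7 3.6 4.0
   vertex 4.2 3.2 0.2
   vertex 0.2 2.8 4.5
  endloop
 endfacet
 facet normal -0.279 0.894 -0.351
  outer loop
   vertex 0.7 3.6 4.0
   vertex 4.4 4.4 3.1
   vertex 4.2 3.2 0.2
  endloop
 endfacet
 facet normal 0.108 0.478 0.872
  outer loop
   vertex 0.7 3.6 4.0
   vertex 0.2 2.8 4.5
   vertex 3.9 1.6 4.7
  endloop
 endfacet
 facet normal 0.108 0.479 0.871
  outer loop
   vertex 0.7 3.6 4.0
   vertex 3.9 1.6 4.7
   vertex 4.4 4.4 3.1
  endloop
 endfacet
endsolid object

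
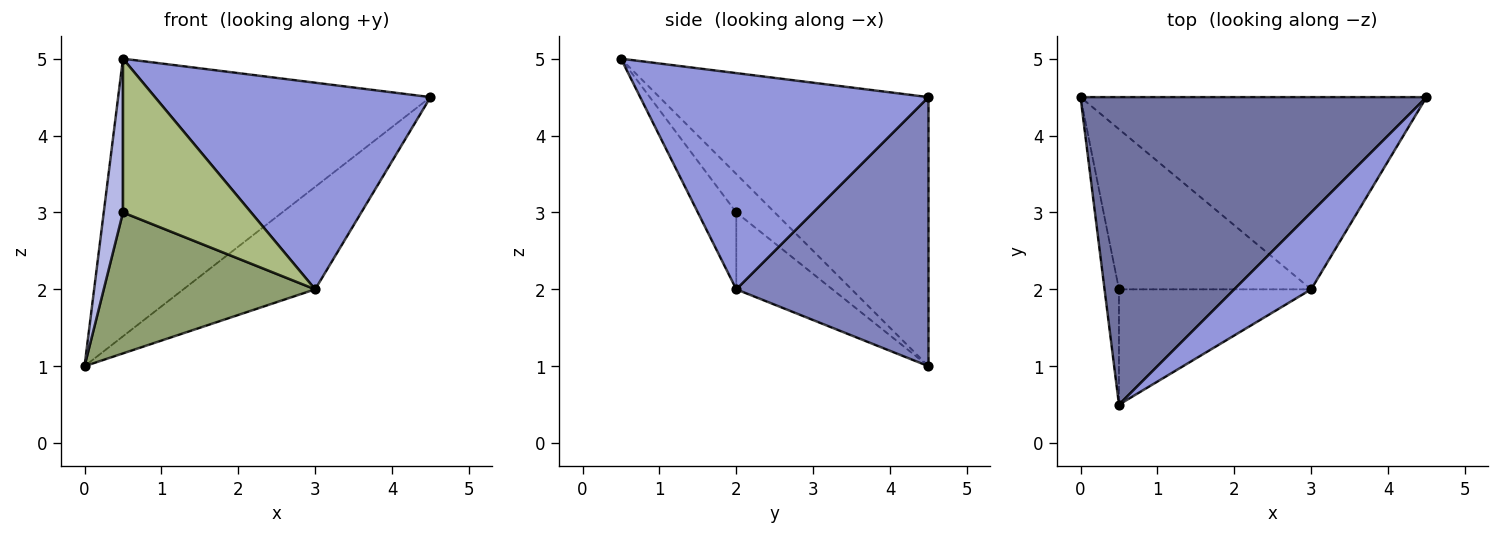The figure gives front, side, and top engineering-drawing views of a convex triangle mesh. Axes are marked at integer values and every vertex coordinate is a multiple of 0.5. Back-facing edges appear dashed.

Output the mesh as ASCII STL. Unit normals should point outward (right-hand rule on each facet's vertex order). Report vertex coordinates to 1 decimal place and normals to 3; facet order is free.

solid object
 facet normal -0.500 0.580 0.643
  outer loop
   vertex 0.5 0.5 5.0
   vertex 4.5 4.5 4.5
   vertex 0.0 4.5 1.0
  endloop
 endfacet
 facet normal 0.566 0.388 -0.728
  outer loop
   vertex 3.0 2.0 2.0
   vertex 0.0 4.5 1.0
   vertex 4.5 4.5 4.5
  endloop
 endfacet
 facet normal 0.700 -0.669 0.249
  outer loop
   vertex 3.0 2.0 2.0
   vertex 4.5 4.5 4.5
   vertex 0.5 0.5 5.0
  endloop
 endfacet
 facet normal -0.848 -0.424 -0.318
  outer loop
   vertex 0.5 2.0 3.0
   vertex 0.5 0.5 5.0
   vertex 0.0 4.5 1.0
  endloop
 endfacet
 facet normal -0.288 -0.633 -0.719
  outer loop
   vertex 0.5 2.0 3.0
   vertex 0.0 4.5 1.0
   vertex 3.0 2.0 2.0
  endloop
 endfacet
 facet normal -0.233 -0.778 -0.583
  outer loop
   vertex 0.5 2.0 3.0
   vertex 3.0 2.0 2.0
   vertex 0.5 0.5 5.0
  endloop
 endfacet
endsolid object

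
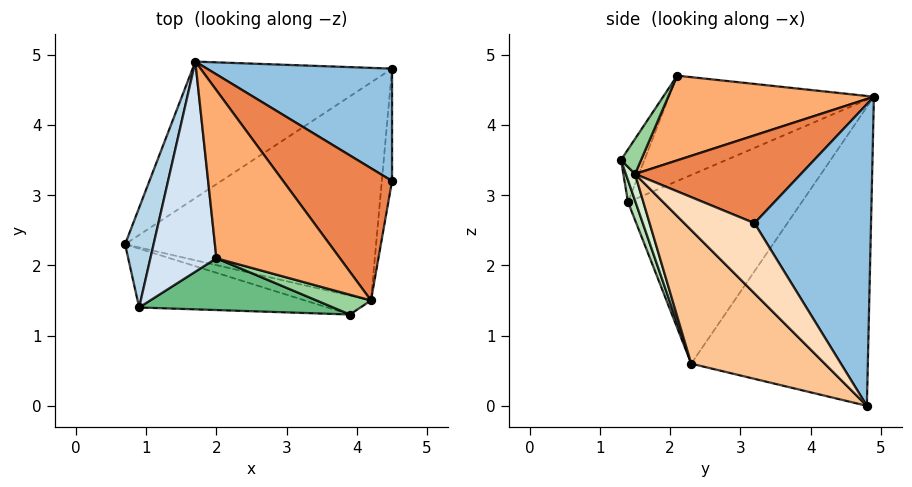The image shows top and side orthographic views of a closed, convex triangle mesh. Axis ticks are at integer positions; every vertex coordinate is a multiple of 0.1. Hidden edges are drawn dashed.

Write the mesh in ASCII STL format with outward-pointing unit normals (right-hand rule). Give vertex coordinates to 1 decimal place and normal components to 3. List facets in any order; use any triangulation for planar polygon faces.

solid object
 facet normal -0.551 0.749 -0.368
  outer loop
   vertex 4.5 4.8 0.0
   vertex 0.7 2.3 0.6
   vertex 1.7 4.9 4.4
  endloop
 endfacet
 facet normal 0.649 0.648 0.399
  outer loop
   vertex 4.5 4.8 0.0
   vertex 1.7 4.9 4.4
   vertex 4.5 3.2 2.6
  endloop
 endfacet
 facet normal -0.976 0.160 0.147
  outer loop
   vertex 0.9 1.4 2.9
   vertex 1.7 4.9 4.4
   vertex 0.7 2.3 0.6
  endloop
 endfacet
 facet normal -0.847 -0.034 0.531
  outer loop
   vertex 0.9 1.4 2.9
   vertex 2.0 2.1 4.7
   vertex 1.7 4.9 4.4
  endloop
 endfacet
 facet normal 0.614 0.205 0.762
  outer loop
   vertex 4.2 1.5 3.3
   vertex 4.5 3.2 2.6
   vertex 1.7 4.9 4.4
  endloop
 endfacet
 facet normal 0.559 0.147 0.816
  outer loop
   vertex 4.2 1.5 3.3
   vertex 1.7 4.9 4.4
   vertex 2.0 2.1 4.7
  endloop
 endfacet
 facet normal 0.345 -0.679 -0.648
  outer loop
   vertex 4.2 1.5 3.3
   vertex 0.7 2.3 0.6
   vertex 4.5 4.8 0.0
  endloop
 endfacet
 facet normal 0.964 -0.228 -0.140
  outer loop
   vertex 4.2 1.5 3.3
   vertex 4.5 4.8 0.0
   vertex 4.5 3.2 2.6
  endloop
 endfacet
 facet normal -0.114 -0.900 0.420
  outer loop
   vertex 3.9 1.3 3.5
   vertex 2.0 2.1 4.7
   vertex 0.9 1.4 2.9
  endloop
 endfacet
 facet normal 0.542 0.027 0.840
  outer loop
   vertex 3.9 1.3 3.5
   vertex 4.2 1.5 3.3
   vertex 2.0 2.1 4.7
  endloop
 endfacet
 facet normal 0.042 -0.929 -0.367
  outer loop
   vertex 3.9 1.3 3.5
   vertex 0.9 1.4 2.9
   vertex 0.7 2.3 0.6
  endloop
 endfacet
 facet normal 0.209 -0.830 -0.517
  outer loop
   vertex 3.9 1.3 3.5
   vertex 0.7 2.3 0.6
   vertex 4.2 1.5 3.3
  endloop
 endfacet
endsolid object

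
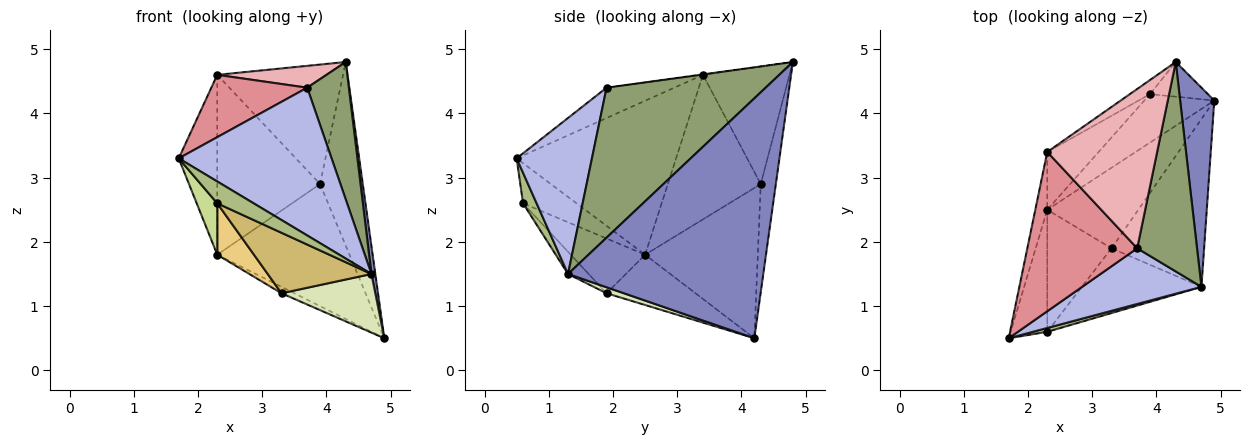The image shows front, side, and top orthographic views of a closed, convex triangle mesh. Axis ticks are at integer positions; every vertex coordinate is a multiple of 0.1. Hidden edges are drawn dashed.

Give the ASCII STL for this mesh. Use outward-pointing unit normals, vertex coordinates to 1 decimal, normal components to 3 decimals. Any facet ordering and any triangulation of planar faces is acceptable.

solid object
 facet normal -0.328 0.928 -0.175
  outer loop
   vertex 3.9 4.3 2.9
   vertex 4.3 4.8 4.8
   vertex 4.9 4.2 0.5
  endloop
 endfacet
 facet normal 0.990 -0.020 0.141
  outer loop
   vertex 4.7 1.3 1.5
   vertex 4.9 4.2 0.5
   vertex 4.3 4.8 4.8
  endloop
 endfacet
 facet normal -0.621 0.729 -0.289
  outer loop
   vertex 2.3 2.5 1.8
   vertex 3.9 4.3 2.9
   vertex 4.9 4.2 0.5
  endloop
 endfacet
 facet normal 0.419 -0.850 0.320
  outer loop
   vertex 3.7 1.9 4.4
   vertex 1.7 0.5 3.3
   vertex 4.7 1.3 1.5
  endloop
 endfacet
 facet normal 0.902 -0.236 0.360
  outer loop
   vertex 3.7 1.9 4.4
   vertex 4.7 1.3 1.5
   vertex 4.3 4.8 4.8
  endloop
 endfacet
 facet normal 0.344 -0.925 0.163
  outer loop
   vertex 2.3 0.6 2.6
   vertex 4.7 1.3 1.5
   vertex 1.7 0.5 3.3
  endloop
 endfacet
 facet normal -0.711 -0.273 -0.648
  outer loop
   vertex 2.3 0.6 2.6
   vertex 1.7 0.5 3.3
   vertex 2.3 2.5 1.8
  endloop
 endfacet
 facet normal 0.061 -0.329 -0.942
  outer loop
   vertex 3.3 1.9 1.2
   vertex 4.9 4.2 0.5
   vertex 4.7 1.3 1.5
  endloop
 endfacet
 facet normal -0.482 0.070 -0.873
  outer loop
   vertex 3.3 1.9 1.2
   vertex 2.3 2.5 1.8
   vertex 4.9 4.2 0.5
  endloop
 endfacet
 facet normal -0.135 -0.676 -0.724
  outer loop
   vertex 3.3 1.9 1.2
   vertex 4.7 1.3 1.5
   vertex 2.3 0.6 2.6
  endloop
 endfacet
 facet normal -0.618 -0.305 -0.725
  outer loop
   vertex 3.3 1.9 1.2
   vertex 2.3 0.6 2.6
   vertex 2.3 2.5 1.8
  endloop
 endfacet
 facet normal -0.564 0.820 -0.097
  outer loop
   vertex 2.3 3.4 4.6
   vertex 4.3 4.8 4.8
   vertex 3.9 4.3 2.9
  endloop
 endfacet
 facet normal -0.652 0.722 -0.232
  outer loop
   vertex 2.3 3.4 4.6
   vertex 3.9 4.3 2.9
   vertex 2.3 2.5 1.8
  endloop
 endfacet
 facet normal -0.969 0.234 -0.075
  outer loop
   vertex 2.3 3.4 4.6
   vertex 2.3 2.5 1.8
   vertex 1.7 0.5 3.3
  endloop
 endfacet
 facet normal -0.249 -0.353 0.902
  outer loop
   vertex 2.3 3.4 4.6
   vertex 1.7 0.5 3.3
   vertex 3.7 1.9 4.4
  endloop
 endfacet
 facet normal -0.004 -0.136 0.991
  outer loop
   vertex 2.3 3.4 4.6
   vertex 3.7 1.9 4.4
   vertex 4.3 4.8 4.8
  endloop
 endfacet
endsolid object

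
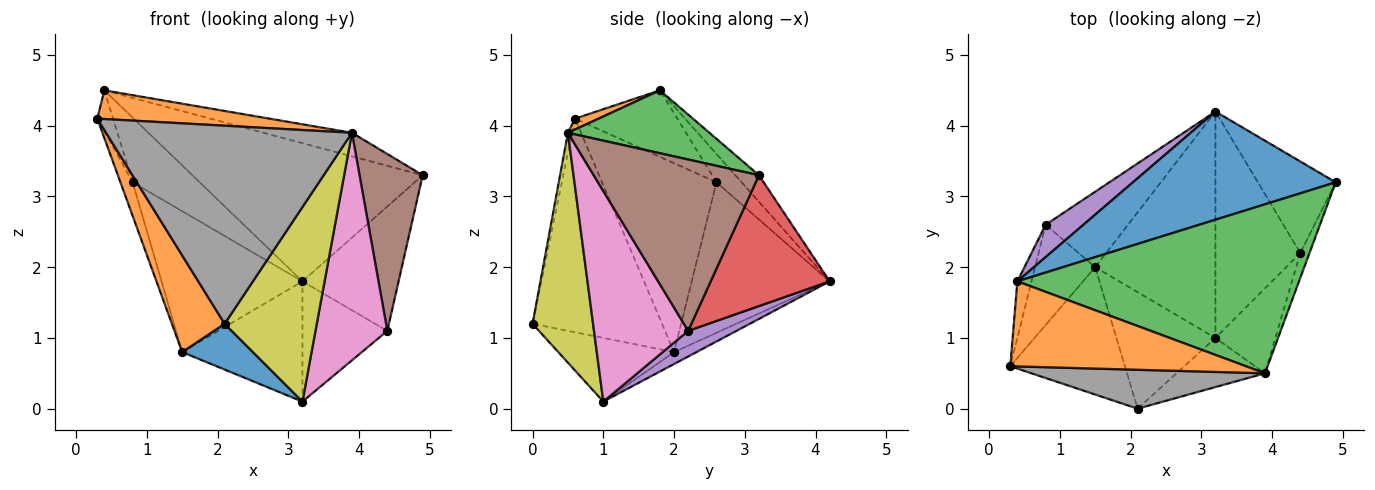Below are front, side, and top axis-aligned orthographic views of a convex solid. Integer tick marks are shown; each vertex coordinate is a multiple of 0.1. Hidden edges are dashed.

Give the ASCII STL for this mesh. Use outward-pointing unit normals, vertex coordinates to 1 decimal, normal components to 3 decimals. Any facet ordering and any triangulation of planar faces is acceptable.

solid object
 facet normal -0.080 0.785 0.614
  outer loop
   vertex 0.4 1.8 4.5
   vertex 4.9 3.2 3.3
   vertex 3.2 4.2 1.8
  endloop
 endfacet
 facet normal 0.044 -0.319 0.947
  outer loop
   vertex 0.4 1.8 4.5
   vertex 0.3 0.6 4.1
   vertex 3.9 0.5 3.9
  endloop
 endfacet
 facet normal 0.216 0.135 0.967
  outer loop
   vertex 0.4 1.8 4.5
   vertex 3.9 0.5 3.9
   vertex 4.9 3.2 3.3
  endloop
 endfacet
 facet normal 0.706 0.570 -0.420
  outer loop
   vertex 4.4 2.2 1.1
   vertex 3.2 4.2 1.8
   vertex 4.9 3.2 3.3
  endloop
 endfacet
 facet normal 0.258 0.453 -0.853
  outer loop
   vertex 4.4 2.2 1.1
   vertex 3.2 1.0 0.1
   vertex 3.2 4.2 1.8
  endloop
 endfacet
 facet normal 0.933 -0.357 -0.050
  outer loop
   vertex 4.4 2.2 1.1
   vertex 4.9 3.2 3.3
   vertex 3.9 0.5 3.9
  endloop
 endfacet
 facet normal 0.775 -0.592 -0.221
  outer loop
   vertex 4.4 2.2 1.1
   vertex 3.9 0.5 3.9
   vertex 3.2 1.0 0.1
  endloop
 endfacet
 facet normal -0.017 -0.981 0.193
  outer loop
   vertex 2.1 0.0 1.2
   vertex 3.9 0.5 3.9
   vertex 0.3 0.6 4.1
  endloop
 endfacet
 facet normal 0.537 -0.818 -0.207
  outer loop
   vertex 2.1 0.0 1.2
   vertex 3.2 1.0 0.1
   vertex 3.9 0.5 3.9
  endloop
 endfacet
 facet normal -0.087 0.467 -0.880
  outer loop
   vertex 1.5 2.0 0.8
   vertex 3.2 4.2 1.8
   vertex 3.2 1.0 0.1
  endloop
 endfacet
 facet normal -0.513 -0.314 -0.799
  outer loop
   vertex 1.5 2.0 0.8
   vertex 3.2 1.0 0.1
   vertex 2.1 0.0 1.2
  endloop
 endfacet
 facet normal -0.829 -0.338 -0.445
  outer loop
   vertex 1.5 2.0 0.8
   vertex 2.1 0.0 1.2
   vertex 0.3 0.6 4.1
  endloop
 endfacet
 facet normal -0.967 0.149 -0.206
  outer loop
   vertex 0.8 2.6 3.2
   vertex 0.3 0.6 4.1
   vertex 0.4 1.8 4.5
  endloop
 endfacet
 facet normal -0.948 0.101 -0.302
  outer loop
   vertex 0.8 2.6 3.2
   vertex 1.5 2.0 0.8
   vertex 0.3 0.6 4.1
  endloop
 endfacet
 facet normal -0.318 0.848 0.424
  outer loop
   vertex 0.8 2.6 3.2
   vertex 0.4 1.8 4.5
   vertex 3.2 4.2 1.8
  endloop
 endfacet
 facet normal -0.653 0.667 -0.357
  outer loop
   vertex 0.8 2.6 3.2
   vertex 3.2 4.2 1.8
   vertex 1.5 2.0 0.8
  endloop
 endfacet
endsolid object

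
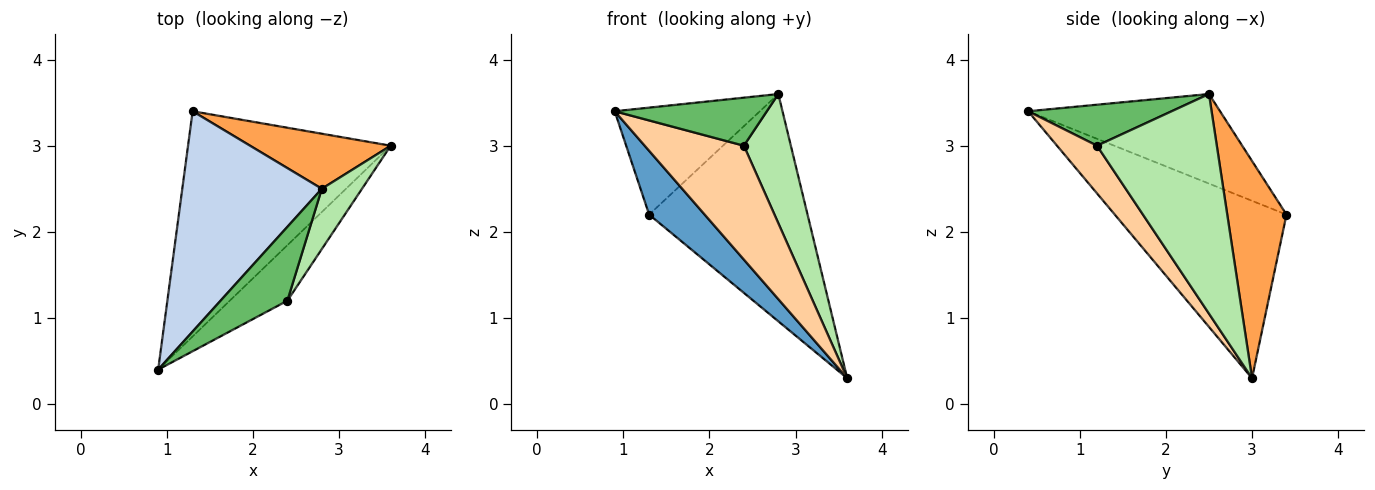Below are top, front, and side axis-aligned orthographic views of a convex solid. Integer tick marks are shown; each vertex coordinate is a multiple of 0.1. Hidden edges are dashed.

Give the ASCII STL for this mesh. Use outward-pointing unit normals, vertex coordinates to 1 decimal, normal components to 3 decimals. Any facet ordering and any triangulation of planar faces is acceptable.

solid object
 facet normal -0.644 -0.208 -0.736
  outer loop
   vertex 1.3 3.4 2.2
   vertex 3.6 3.0 0.3
   vertex 0.9 0.4 3.4
  endloop
 endfacet
 facet normal -0.500 0.378 0.779
  outer loop
   vertex 2.8 2.5 3.6
   vertex 1.3 3.4 2.2
   vertex 0.9 0.4 3.4
  endloop
 endfacet
 facet normal 0.342 0.913 0.221
  outer loop
   vertex 2.8 2.5 3.6
   vertex 3.6 3.0 0.3
   vertex 1.3 3.4 2.2
  endloop
 endfacet
 facet normal 0.341 -0.845 -0.412
  outer loop
   vertex 2.4 1.2 3.0
   vertex 0.9 0.4 3.4
   vertex 3.6 3.0 0.3
  endloop
 endfacet
 facet normal 0.457 -0.485 0.746
  outer loop
   vertex 2.4 1.2 3.0
   vertex 2.8 2.5 3.6
   vertex 0.9 0.4 3.4
  endloop
 endfacet
 facet normal 0.918 -0.360 0.168
  outer loop
   vertex 2.4 1.2 3.0
   vertex 3.6 3.0 0.3
   vertex 2.8 2.5 3.6
  endloop
 endfacet
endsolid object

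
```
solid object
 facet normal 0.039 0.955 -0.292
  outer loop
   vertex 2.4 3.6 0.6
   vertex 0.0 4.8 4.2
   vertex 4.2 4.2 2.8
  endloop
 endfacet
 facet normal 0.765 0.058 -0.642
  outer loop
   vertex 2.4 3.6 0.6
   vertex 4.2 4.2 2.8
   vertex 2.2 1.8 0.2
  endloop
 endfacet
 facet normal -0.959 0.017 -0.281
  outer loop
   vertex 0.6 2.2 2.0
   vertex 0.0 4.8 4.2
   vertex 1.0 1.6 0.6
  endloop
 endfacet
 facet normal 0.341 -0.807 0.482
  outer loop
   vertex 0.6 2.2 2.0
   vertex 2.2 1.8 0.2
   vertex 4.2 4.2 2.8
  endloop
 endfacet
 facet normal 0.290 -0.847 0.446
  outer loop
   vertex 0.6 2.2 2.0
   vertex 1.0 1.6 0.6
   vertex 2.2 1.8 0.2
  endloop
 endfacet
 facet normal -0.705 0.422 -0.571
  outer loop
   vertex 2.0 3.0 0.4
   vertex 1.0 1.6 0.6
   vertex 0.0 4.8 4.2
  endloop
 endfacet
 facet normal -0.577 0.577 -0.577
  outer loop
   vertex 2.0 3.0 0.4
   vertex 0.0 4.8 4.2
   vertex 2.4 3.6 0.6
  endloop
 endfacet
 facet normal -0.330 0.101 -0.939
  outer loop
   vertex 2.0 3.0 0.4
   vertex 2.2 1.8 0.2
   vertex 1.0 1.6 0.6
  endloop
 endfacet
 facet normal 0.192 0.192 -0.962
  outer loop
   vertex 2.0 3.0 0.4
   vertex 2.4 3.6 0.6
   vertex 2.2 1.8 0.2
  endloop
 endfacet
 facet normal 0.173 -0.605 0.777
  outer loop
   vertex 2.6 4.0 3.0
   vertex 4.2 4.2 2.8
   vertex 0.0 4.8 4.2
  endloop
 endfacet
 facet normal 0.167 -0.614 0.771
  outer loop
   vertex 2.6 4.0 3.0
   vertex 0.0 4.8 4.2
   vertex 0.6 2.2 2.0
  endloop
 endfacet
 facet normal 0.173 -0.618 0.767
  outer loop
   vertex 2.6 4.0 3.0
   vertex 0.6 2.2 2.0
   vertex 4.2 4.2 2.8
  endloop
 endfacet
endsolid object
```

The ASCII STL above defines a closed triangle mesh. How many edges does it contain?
18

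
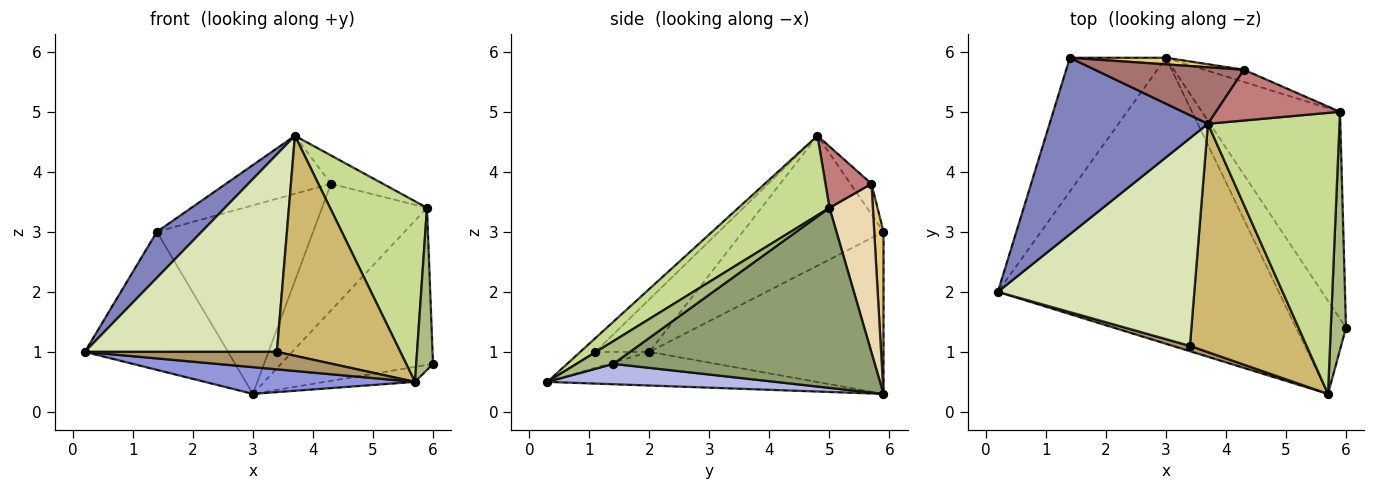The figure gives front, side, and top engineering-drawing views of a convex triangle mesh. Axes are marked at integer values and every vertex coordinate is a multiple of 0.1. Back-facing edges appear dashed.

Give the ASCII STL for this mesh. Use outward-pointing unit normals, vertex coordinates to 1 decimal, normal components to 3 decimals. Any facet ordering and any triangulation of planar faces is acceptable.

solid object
 facet normal -0.761 0.466 -0.451
  outer loop
   vertex 1.4 5.9 3.0
   vertex 3.0 5.9 0.3
   vertex 0.2 2.0 1.0
  endloop
 endfacet
 facet normal -0.622 -0.197 0.758
  outer loop
   vertex 1.4 5.9 3.0
   vertex 0.2 2.0 1.0
   vertex 3.7 4.8 4.6
  endloop
 endfacet
 facet normal -0.118 -0.092 -0.989
  outer loop
   vertex 5.7 0.3 0.5
   vertex 0.2 2.0 1.0
   vertex 3.0 5.9 0.3
  endloop
 endfacet
 facet normal 0.374 0.148 -0.916
  outer loop
   vertex 5.7 0.3 0.5
   vertex 3.0 5.9 0.3
   vertex 6.0 1.4 0.8
  endloop
 endfacet
 facet normal 0.721 0.419 -0.552
  outer loop
   vertex 5.9 5.0 3.4
   vertex 6.0 1.4 0.8
   vertex 3.0 5.9 0.3
  endloop
 endfacet
 facet normal 0.778 -0.354 0.520
  outer loop
   vertex 5.9 5.0 3.4
   vertex 5.7 0.3 0.5
   vertex 6.0 1.4 0.8
  endloop
 endfacet
 facet normal 0.453 -0.482 0.750
  outer loop
   vertex 5.9 5.0 3.4
   vertex 3.7 4.8 4.6
   vertex 5.7 0.3 0.5
  endloop
 endfacet
 facet normal -0.190 -0.677 0.711
  outer loop
   vertex 3.4 1.1 1.0
   vertex 3.7 4.8 4.6
   vertex 0.2 2.0 1.0
  endloop
 endfacet
 facet normal -0.260 -0.923 0.283
  outer loop
   vertex 3.4 1.1 1.0
   vertex 0.2 2.0 1.0
   vertex 5.7 0.3 0.5
  endloop
 endfacet
 facet normal -0.084 -0.691 0.718
  outer loop
   vertex 3.4 1.1 1.0
   vertex 5.7 0.3 0.5
   vertex 3.7 4.8 4.6
  endloop
 endfacet
 facet normal 0.059 0.998 0.035
  outer loop
   vertex 4.3 5.7 3.8
   vertex 3.0 5.9 0.3
   vertex 1.4 5.9 3.0
  endloop
 endfacet
 facet normal 0.381 0.920 -0.089
  outer loop
   vertex 4.3 5.7 3.8
   vertex 5.9 5.0 3.4
   vertex 3.0 5.9 0.3
  endloop
 endfacet
 facet normal -0.142 0.709 0.691
  outer loop
   vertex 4.3 5.7 3.8
   vertex 1.4 5.9 3.0
   vertex 3.7 4.8 4.6
  endloop
 endfacet
 facet normal 0.396 0.448 0.801
  outer loop
   vertex 4.3 5.7 3.8
   vertex 3.7 4.8 4.6
   vertex 5.9 5.0 3.4
  endloop
 endfacet
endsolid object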